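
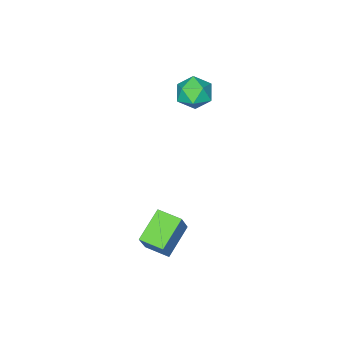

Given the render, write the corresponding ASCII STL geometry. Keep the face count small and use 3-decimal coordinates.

solid 
facet normal -0.840 -0.262 0.475
outer loop
vertex 1.851 1.743 -2.505
vertex 1.441 2.889 -2.599
vertex 1.212 1.408 -3.82
endloop
endfacet
facet normal 0.335 -0.939 0.076
outer loop
vertex 2.699 1.871 -4.661
vertex 1.851 1.743 -2.505
vertex 1.212 1.408 -3.82
endloop
endfacet
facet normal -0.840 -0.262 0.475
outer loop
vertex 1.212 1.408 -3.82
vertex 1.441 2.889 -2.599
vertex 0.802 2.553 -3.914
endloop
endfacet
facet normal -0.426 -0.224 -0.877
outer loop
vertex 0.802 2.553 -3.914
vertex 2.699 1.871 -4.661
vertex 1.212 1.408 -3.82
endloop
endfacet
facet normal 0.426 0.224 0.877
outer loop
vertex 1.851 1.743 -2.505
vertex 2.928 3.352 -3.44
vertex 1.441 2.889 -2.599
endloop
endfacet
facet normal 0.336 -0.939 0.076
outer loop
vertex 3.338 2.207 -3.346
vertex 1.851 1.743 -2.505
vertex 2.699 1.871 -4.661
endloop
endfacet
facet normal 0.426 0.224 0.877
outer loop
vertex 3.338 2.207 -3.346
vertex 2.928 3.352 -3.44
vertex 1.851 1.743 -2.505
endloop
endfacet
facet normal -0.336 0.939 -0.077
outer loop
vertex 1.441 2.889 -2.599
vertex 2.928 3.352 -3.44
vertex 0.802 2.553 -3.914
endloop
endfacet
facet normal -0.426 -0.224 -0.877
outer loop
vertex 2.289 3.017 -4.755
vertex 2.699 1.871 -4.661
vertex 0.802 2.553 -3.914
endloop
endfacet
facet normal -0.336 0.939 -0.076
outer loop
vertex 0.802 2.553 -3.914
vertex 2.928 3.352 -3.44
vertex 2.289 3.017 -4.755
endloop
endfacet
facet normal 0.840 0.262 -0.475
outer loop
vertex 2.289 3.017 -4.755
vertex 3.338 2.207 -3.346
vertex 2.699 1.871 -4.661
endloop
endfacet
facet normal 0.840 0.262 -0.475
outer loop
vertex 2.928 3.352 -3.44
vertex 3.338 2.207 -3.346
vertex 2.289 3.017 -4.755
endloop
endfacet
facet normal 0.162 0.954 0.251
outer loop
vertex -2.463 0.43 1.745
vertex -2.207 0.155 2.625
vertex -1.548 0.225 1.935
endloop
endfacet
facet normal 0.283 0.850 -0.445
outer loop
vertex -2.463 0.43 1.745
vertex -1.548 0.225 1.935
vertex -1.946 -0.071 1.116
endloop
endfacet
facet normal -0.318 0.597 -0.737
outer loop
vertex -2.463 0.43 1.745
vertex -1.946 -0.071 1.116
vertex -2.85 -0.324 1.301
endloop
endfacet
facet normal -0.808 0.545 -0.222
outer loop
vertex -2.463 0.43 1.745
vertex -2.85 -0.324 1.301
vertex -3.011 -0.184 2.233
endloop
endfacet
facet normal -0.512 0.766 0.388
outer loop
vertex -2.463 0.43 1.745
vertex -3.011 -0.184 2.233
vertex -2.207 0.155 2.625
endloop
endfacet
facet normal 0.787 0.349 -0.509
outer loop
vertex -1.946 -0.071 1.116
vertex -1.548 0.225 1.935
vertex -1.369 -0.656 1.607
endloop
endfacet
facet normal 0.592 0.518 0.618
outer loop
vertex -1.548 0.225 1.935
vertex -2.207 0.155 2.625
vertex -1.53 -0.516 2.539
endloop
endfacet
facet normal -0.499 0.213 0.840
outer loop
vertex -2.207 0.155 2.625
vertex -3.011 -0.184 2.233
vertex -2.434 -0.769 2.724
endloop
endfacet
facet normal -0.979 -0.144 -0.147
outer loop
vertex -3.011 -0.184 2.233
vertex -2.85 -0.324 1.301
vertex -2.832 -1.065 1.905
endloop
endfacet
facet normal -0.184 -0.060 -0.981
outer loop
vertex -2.85 -0.324 1.301
vertex -1.946 -0.071 1.116
vertex -2.173 -0.995 1.215
endloop
endfacet
facet normal 0.808 -0.545 0.222
outer loop
vertex -1.917 -1.27 2.095
vertex -1.369 -0.656 1.607
vertex -1.53 -0.516 2.539
endloop
endfacet
facet normal 0.318 -0.597 0.737
outer loop
vertex -1.917 -1.27 2.095
vertex -1.53 -0.516 2.539
vertex -2.434 -0.769 2.724
endloop
endfacet
facet normal -0.283 -0.850 0.445
outer loop
vertex -1.917 -1.27 2.095
vertex -2.434 -0.769 2.724
vertex -2.832 -1.065 1.905
endloop
endfacet
facet normal -0.162 -0.954 -0.251
outer loop
vertex -1.917 -1.27 2.095
vertex -2.832 -1.065 1.905
vertex -2.173 -0.995 1.215
endloop
endfacet
facet normal 0.512 -0.766 -0.388
outer loop
vertex -1.917 -1.27 2.095
vertex -2.173 -0.995 1.215
vertex -1.369 -0.656 1.607
endloop
endfacet
facet normal 0.979 0.144 0.147
outer loop
vertex -1.53 -0.516 2.539
vertex -1.369 -0.656 1.607
vertex -1.548 0.225 1.935
endloop
endfacet
facet normal 0.184 0.060 0.981
outer loop
vertex -2.434 -0.769 2.724
vertex -1.53 -0.516 2.539
vertex -2.207 0.155 2.625
endloop
endfacet
facet normal -0.787 -0.349 0.509
outer loop
vertex -2.832 -1.065 1.905
vertex -2.434 -0.769 2.724
vertex -3.011 -0.184 2.233
endloop
endfacet
facet normal -0.592 -0.518 -0.618
outer loop
vertex -2.173 -0.995 1.215
vertex -2.832 -1.065 1.905
vertex -2.85 -0.324 1.301
endloop
endfacet
facet normal 0.499 -0.213 -0.840
outer loop
vertex -1.369 -0.656 1.607
vertex -2.173 -0.995 1.215
vertex -1.946 -0.071 1.116
endloop
endfacet

endsolid


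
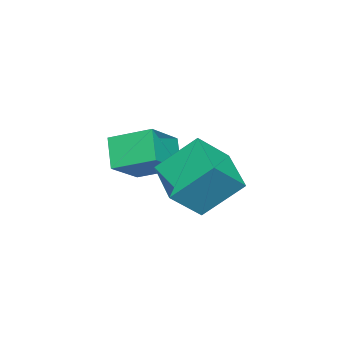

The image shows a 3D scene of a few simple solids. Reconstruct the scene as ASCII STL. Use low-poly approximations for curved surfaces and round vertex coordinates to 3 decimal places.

solid 
facet normal -0.511 -0.368 0.777
outer loop
vertex -1.116 -1.702 5.3
vertex -2.638 -1.55 4.371
vertex -0.906 -3.258 4.701
endloop
endfacet
facet normal 0.851 -0.085 0.519
outer loop
vertex -0.202 -2.75 3.629
vertex -1.116 -1.702 5.3
vertex -0.906 -3.258 4.701
endloop
endfacet
facet normal -0.511 -0.368 0.777
outer loop
vertex -0.906 -3.258 4.701
vertex -2.638 -1.55 4.371
vertex -2.429 -3.105 3.773
endloop
endfacet
facet normal 0.124 -0.926 -0.357
outer loop
vertex -2.429 -3.105 3.773
vertex -0.202 -2.75 3.629
vertex -0.906 -3.258 4.701
endloop
endfacet
facet normal -0.125 0.926 0.357
outer loop
vertex -1.116 -1.702 5.3
vertex -1.934 -1.042 3.299
vertex -2.638 -1.55 4.371
endloop
endfacet
facet normal 0.851 -0.085 0.519
outer loop
vertex -0.411 -1.195 4.227
vertex -1.116 -1.702 5.3
vertex -0.202 -2.75 3.629
endloop
endfacet
facet normal -0.124 0.926 0.356
outer loop
vertex -0.411 -1.195 4.227
vertex -1.934 -1.042 3.299
vertex -1.116 -1.702 5.3
endloop
endfacet
facet normal -0.851 0.085 -0.518
outer loop
vertex -2.638 -1.55 4.371
vertex -1.934 -1.042 3.299
vertex -2.429 -3.105 3.773
endloop
endfacet
facet normal 0.125 -0.926 -0.356
outer loop
vertex -1.724 -2.598 2.7
vertex -0.202 -2.75 3.629
vertex -2.429 -3.105 3.773
endloop
endfacet
facet normal -0.851 0.085 -0.519
outer loop
vertex -2.429 -3.105 3.773
vertex -1.934 -1.042 3.299
vertex -1.724 -2.598 2.7
endloop
endfacet
facet normal 0.511 0.368 -0.777
outer loop
vertex -1.724 -2.598 2.7
vertex -0.411 -1.195 4.227
vertex -0.202 -2.75 3.629
endloop
endfacet
facet normal 0.510 0.368 -0.777
outer loop
vertex -1.934 -1.042 3.299
vertex -0.411 -1.195 4.227
vertex -1.724 -2.598 2.7
endloop
endfacet
facet normal -0.642 0.398 -0.656
outer loop
vertex -1.476 0.91 4.423
vertex -0.091 2.163 3.828
vertex -0.903 -0.354 3.096
endloop
endfacet
facet normal -0.707 -0.639 0.304
outer loop
vertex 0.111 -0.983 4.132
vertex -1.476 0.91 4.423
vertex -0.903 -0.354 3.096
endloop
endfacet
facet normal -0.642 0.398 -0.656
outer loop
vertex -0.903 -0.354 3.096
vertex -0.091 2.163 3.828
vertex 0.482 0.899 2.501
endloop
endfacet
facet normal 0.298 -0.658 -0.691
outer loop
vertex 0.482 0.899 2.501
vertex 0.111 -0.983 4.132
vertex -0.903 -0.354 3.096
endloop
endfacet
facet normal -0.298 0.658 0.691
outer loop
vertex -1.476 0.91 4.423
vertex 0.923 1.534 4.864
vertex -0.091 2.163 3.828
endloop
endfacet
facet normal -0.707 -0.639 0.304
outer loop
vertex -0.462 0.281 5.459
vertex -1.476 0.91 4.423
vertex 0.111 -0.983 4.132
endloop
endfacet
facet normal -0.298 0.658 0.691
outer loop
vertex -0.462 0.281 5.459
vertex 0.923 1.534 4.864
vertex -1.476 0.91 4.423
endloop
endfacet
facet normal 0.707 0.639 -0.304
outer loop
vertex -0.091 2.163 3.828
vertex 0.923 1.534 4.864
vertex 0.482 0.899 2.501
endloop
endfacet
facet normal 0.298 -0.658 -0.691
outer loop
vertex 1.496 0.27 3.537
vertex 0.111 -0.983 4.132
vertex 0.482 0.899 2.501
endloop
endfacet
facet normal 0.707 0.639 -0.304
outer loop
vertex 0.482 0.899 2.501
vertex 0.923 1.534 4.864
vertex 1.496 0.27 3.537
endloop
endfacet
facet normal 0.642 -0.398 0.656
outer loop
vertex 1.496 0.27 3.537
vertex -0.462 0.281 5.459
vertex 0.111 -0.983 4.132
endloop
endfacet
facet normal 0.642 -0.398 0.656
outer loop
vertex 0.923 1.534 4.864
vertex -0.462 0.281 5.459
vertex 1.496 0.27 3.537
endloop
endfacet

endsolid


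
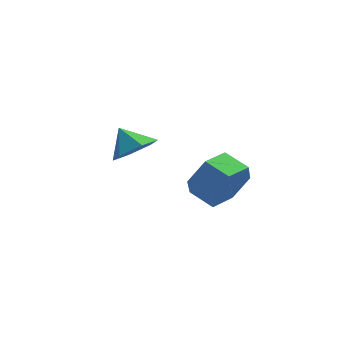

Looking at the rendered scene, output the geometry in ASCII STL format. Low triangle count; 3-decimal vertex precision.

solid 
facet normal 0.633 0.032 -0.774
outer loop
vertex -0.759 4.246 -0.077
vertex -1.299 3.728 -0.54
vertex -1.389 4.603 -0.577
endloop
endfacet
facet normal -0.114 0.735 0.669
outer loop
vertex -0.759 4.246 -0.077
vertex -1.389 4.603 -0.577
vertex -2.001 3.692 0.32
endloop
endfacet
facet normal 0.632 0.032 -0.775
outer loop
vertex -1.389 4.603 -0.577
vertex -1.299 3.728 -0.54
vertex -1.929 4.085 -1.039
endloop
endfacet
facet normal -0.748 0.648 0.148
outer loop
vertex -1.389 4.603 -0.577
vertex -1.929 4.085 -1.039
vertex -2.001 3.692 0.32
endloop
endfacet
facet normal 0.632 0.033 -0.774
outer loop
vertex -1.929 4.085 -1.039
vertex -1.299 3.728 -0.54
vertex -1.839 3.21 -1.003
endloop
endfacet
facet normal -0.991 -0.105 -0.083
outer loop
vertex -1.929 4.085 -1.039
vertex -1.839 3.21 -1.003
vertex -2.001 3.692 0.32
endloop
endfacet
facet normal 0.633 0.032 -0.774
outer loop
vertex -1.839 3.21 -1.003
vertex -1.299 3.728 -0.54
vertex -1.209 2.853 -0.503
endloop
endfacet
facet normal -0.602 -0.771 0.207
outer loop
vertex -1.839 3.21 -1.003
vertex -1.209 2.853 -0.503
vertex -2.001 3.692 0.32
endloop
endfacet
facet normal 0.633 0.032 -0.774
outer loop
vertex -1.209 2.853 -0.503
vertex -1.299 3.728 -0.54
vertex -0.669 3.371 -0.04
endloop
endfacet
facet normal 0.032 -0.684 0.728
outer loop
vertex -1.209 2.853 -0.503
vertex -0.669 3.371 -0.04
vertex -2.001 3.692 0.32
endloop
endfacet
facet normal 0.633 0.032 -0.774
outer loop
vertex -0.669 3.371 -0.04
vertex -1.299 3.728 -0.54
vertex -0.759 4.246 -0.077
endloop
endfacet
facet normal 0.276 0.069 0.959
outer loop
vertex -0.669 3.371 -0.04
vertex -0.759 4.246 -0.077
vertex -2.001 3.692 0.32
endloop
endfacet
facet normal 0.913 0.049 -0.405
outer loop
vertex 3.439 2.844 -0.102
vertex 3.071 3.395 -0.864
vertex 3.416 3.851 -0.032
endloop
endfacet
facet normal 0.407 -0.054 0.912
outer loop
vertex 3.439 2.844 -0.102
vertex 3.416 3.851 -0.032
vertex 2.517 2.795 0.307
endloop
endfacet
facet normal 0.407 -0.054 0.912
outer loop
vertex 2.517 2.795 0.307
vertex 3.416 3.851 -0.032
vertex 2.494 3.802 0.377
endloop
endfacet
facet normal -0.913 -0.049 0.405
outer loop
vertex 2.517 2.795 0.307
vertex 2.494 3.802 0.377
vertex 2.149 3.345 -0.456
endloop
endfacet
facet normal 0.913 0.049 -0.405
outer loop
vertex 3.416 3.851 -0.032
vertex 3.071 3.395 -0.864
vertex 3.048 4.402 -0.795
endloop
endfacet
facet normal 0.184 0.837 0.515
outer loop
vertex 3.416 3.851 -0.032
vertex 3.048 4.402 -0.795
vertex 2.494 3.802 0.377
endloop
endfacet
facet normal 0.184 0.837 0.515
outer loop
vertex 2.494 3.802 0.377
vertex 3.048 4.402 -0.795
vertex 2.126 4.353 -0.386
endloop
endfacet
facet normal -0.913 -0.049 0.405
outer loop
vertex 2.494 3.802 0.377
vertex 2.126 4.353 -0.386
vertex 2.149 3.345 -0.456
endloop
endfacet
facet normal 0.913 0.049 -0.405
outer loop
vertex 3.048 4.402 -0.795
vertex 3.071 3.395 -0.864
vertex 2.703 3.945 -1.627
endloop
endfacet
facet normal -0.223 0.890 -0.397
outer loop
vertex 3.048 4.402 -0.795
vertex 2.703 3.945 -1.627
vertex 2.126 4.353 -0.386
endloop
endfacet
facet normal -0.223 0.890 -0.397
outer loop
vertex 2.126 4.353 -0.386
vertex 2.703 3.945 -1.627
vertex 1.781 3.896 -1.218
endloop
endfacet
facet normal -0.913 -0.049 0.405
outer loop
vertex 2.126 4.353 -0.386
vertex 1.781 3.896 -1.218
vertex 2.149 3.345 -0.456
endloop
endfacet
facet normal 0.913 0.049 -0.405
outer loop
vertex 2.703 3.945 -1.627
vertex 3.071 3.395 -0.864
vertex 2.726 2.938 -1.697
endloop
endfacet
facet normal -0.407 0.054 -0.912
outer loop
vertex 2.703 3.945 -1.627
vertex 2.726 2.938 -1.697
vertex 1.781 3.896 -1.218
endloop
endfacet
facet normal -0.407 0.054 -0.912
outer loop
vertex 1.781 3.896 -1.218
vertex 2.726 2.938 -1.697
vertex 1.804 2.889 -1.288
endloop
endfacet
facet normal -0.913 -0.049 0.405
outer loop
vertex 1.781 3.896 -1.218
vertex 1.804 2.889 -1.288
vertex 2.149 3.345 -0.456
endloop
endfacet
facet normal 0.913 0.049 -0.405
outer loop
vertex 2.726 2.938 -1.697
vertex 3.071 3.395 -0.864
vertex 3.094 2.387 -0.934
endloop
endfacet
facet normal -0.184 -0.837 -0.515
outer loop
vertex 2.726 2.938 -1.697
vertex 3.094 2.387 -0.934
vertex 1.804 2.889 -1.288
endloop
endfacet
facet normal -0.184 -0.837 -0.515
outer loop
vertex 1.804 2.889 -1.288
vertex 3.094 2.387 -0.934
vertex 2.172 2.338 -0.525
endloop
endfacet
facet normal -0.913 -0.049 0.405
outer loop
vertex 1.804 2.889 -1.288
vertex 2.172 2.338 -0.525
vertex 2.149 3.345 -0.456
endloop
endfacet
facet normal 0.913 0.049 -0.405
outer loop
vertex 3.094 2.387 -0.934
vertex 3.071 3.395 -0.864
vertex 3.439 2.844 -0.102
endloop
endfacet
facet normal 0.223 -0.890 0.397
outer loop
vertex 3.094 2.387 -0.934
vertex 3.439 2.844 -0.102
vertex 2.172 2.338 -0.525
endloop
endfacet
facet normal 0.223 -0.890 0.397
outer loop
vertex 2.172 2.338 -0.525
vertex 3.439 2.844 -0.102
vertex 2.517 2.795 0.307
endloop
endfacet
facet normal -0.913 -0.049 0.405
outer loop
vertex 2.172 2.338 -0.525
vertex 2.517 2.795 0.307
vertex 2.149 3.345 -0.456
endloop
endfacet

endsolid


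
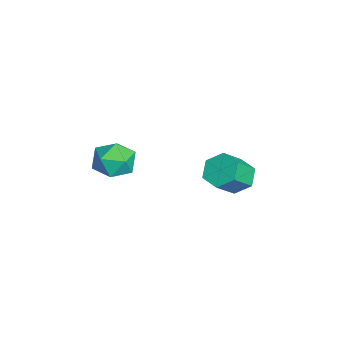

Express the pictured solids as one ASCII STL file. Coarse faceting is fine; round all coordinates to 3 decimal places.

solid 
facet normal -0.487 0.542 -0.685
outer loop
vertex -3.205 3.62 -2.62
vertex -3.935 3.067 -2.538
vertex -3.859 3.812 -2.003
endloop
endfacet
facet normal 0.506 0.814 0.283
outer loop
vertex -3.205 3.62 -2.62
vertex -3.859 3.812 -2.003
vertex -2.454 2.786 -1.565
endloop
endfacet
facet normal 0.506 0.814 0.284
outer loop
vertex -2.454 2.786 -1.565
vertex -3.859 3.812 -2.003
vertex -3.109 2.978 -0.948
endloop
endfacet
facet normal 0.487 -0.541 0.686
outer loop
vertex -2.454 2.786 -1.565
vertex -3.109 2.978 -0.948
vertex -3.185 2.233 -1.482
endloop
endfacet
facet normal -0.487 0.542 -0.685
outer loop
vertex -3.859 3.812 -2.003
vertex -3.935 3.067 -2.538
vertex -4.59 3.259 -1.92
endloop
endfacet
facet normal -0.363 0.588 0.723
outer loop
vertex -3.859 3.812 -2.003
vertex -4.59 3.259 -1.92
vertex -3.109 2.978 -0.948
endloop
endfacet
facet normal -0.363 0.588 0.723
outer loop
vertex -3.109 2.978 -0.948
vertex -4.59 3.259 -1.92
vertex -3.839 2.425 -0.865
endloop
endfacet
facet normal 0.488 -0.541 0.685
outer loop
vertex -3.109 2.978 -0.948
vertex -3.839 2.425 -0.865
vertex -3.185 2.233 -1.482
endloop
endfacet
facet normal -0.487 0.542 -0.685
outer loop
vertex -4.59 3.259 -1.92
vertex -3.935 3.067 -2.538
vertex -4.666 2.514 -2.455
endloop
endfacet
facet normal -0.869 -0.227 0.439
outer loop
vertex -4.59 3.259 -1.92
vertex -4.666 2.514 -2.455
vertex -3.839 2.425 -0.865
endloop
endfacet
facet normal -0.869 -0.227 0.439
outer loop
vertex -3.839 2.425 -0.865
vertex -4.666 2.514 -2.455
vertex -3.915 1.68 -1.4
endloop
endfacet
facet normal 0.487 -0.542 0.685
outer loop
vertex -3.839 2.425 -0.865
vertex -3.915 1.68 -1.4
vertex -3.185 2.233 -1.482
endloop
endfacet
facet normal -0.487 0.541 -0.686
outer loop
vertex -4.666 2.514 -2.455
vertex -3.935 3.067 -2.538
vertex -4.011 2.322 -3.072
endloop
endfacet
facet normal -0.506 -0.815 -0.284
outer loop
vertex -4.666 2.514 -2.455
vertex -4.011 2.322 -3.072
vertex -3.915 1.68 -1.4
endloop
endfacet
facet normal -0.507 -0.814 -0.284
outer loop
vertex -3.915 1.68 -1.4
vertex -4.011 2.322 -3.072
vertex -3.261 1.488 -2.017
endloop
endfacet
facet normal 0.487 -0.542 0.685
outer loop
vertex -3.915 1.68 -1.4
vertex -3.261 1.488 -2.017
vertex -3.185 2.233 -1.482
endloop
endfacet
facet normal -0.488 0.541 -0.685
outer loop
vertex -4.011 2.322 -3.072
vertex -3.935 3.067 -2.538
vertex -3.281 2.875 -3.155
endloop
endfacet
facet normal 0.363 -0.588 -0.723
outer loop
vertex -4.011 2.322 -3.072
vertex -3.281 2.875 -3.155
vertex -3.261 1.488 -2.017
endloop
endfacet
facet normal 0.363 -0.588 -0.723
outer loop
vertex -3.261 1.488 -2.017
vertex -3.281 2.875 -3.155
vertex -2.53 2.041 -2.1
endloop
endfacet
facet normal 0.487 -0.542 0.685
outer loop
vertex -3.261 1.488 -2.017
vertex -2.53 2.041 -2.1
vertex -3.185 2.233 -1.482
endloop
endfacet
facet normal -0.487 0.542 -0.685
outer loop
vertex -3.281 2.875 -3.155
vertex -3.935 3.067 -2.538
vertex -3.205 3.62 -2.62
endloop
endfacet
facet normal 0.869 0.227 -0.439
outer loop
vertex -3.281 2.875 -3.155
vertex -3.205 3.62 -2.62
vertex -2.53 2.041 -2.1
endloop
endfacet
facet normal 0.869 0.227 -0.439
outer loop
vertex -2.53 2.041 -2.1
vertex -3.205 3.62 -2.62
vertex -2.454 2.786 -1.565
endloop
endfacet
facet normal 0.487 -0.542 0.685
outer loop
vertex -2.53 2.041 -2.1
vertex -2.454 2.786 -1.565
vertex -3.185 2.233 -1.482
endloop
endfacet
facet normal -0.601 -0.207 0.772
outer loop
vertex -1.344 -2.166 1.884
vertex -0.863 -3.055 2.02
vertex -0.534 -2.218 2.501
endloop
endfacet
facet normal -0.505 0.497 0.705
outer loop
vertex -1.344 -2.166 1.884
vertex -0.534 -2.218 2.501
vertex -0.642 -1.427 1.866
endloop
endfacet
facet normal -0.723 0.688 0.053
outer loop
vertex -1.344 -2.166 1.884
vertex -0.642 -1.427 1.866
vertex -1.037 -1.775 0.993
endloop
endfacet
facet normal -0.953 0.103 -0.283
outer loop
vertex -1.344 -2.166 1.884
vertex -1.037 -1.775 0.993
vertex -1.174 -2.781 1.088
endloop
endfacet
facet normal -0.878 -0.451 0.161
outer loop
vertex -1.344 -2.166 1.884
vertex -1.174 -2.781 1.088
vertex -0.863 -3.055 2.02
endloop
endfacet
facet normal 0.194 0.630 0.752
outer loop
vertex -0.642 -1.427 1.866
vertex -0.534 -2.218 2.501
vertex 0.274 -1.859 1.992
endloop
endfacet
facet normal 0.039 -0.509 0.860
outer loop
vertex -0.534 -2.218 2.501
vertex -0.863 -3.055 2.02
vertex 0.137 -2.865 2.087
endloop
endfacet
facet normal -0.408 -0.904 -0.129
outer loop
vertex -0.863 -3.055 2.02
vertex -1.174 -2.781 1.088
vertex -0.258 -3.213 1.214
endloop
endfacet
facet normal -0.531 -0.008 -0.848
outer loop
vertex -1.174 -2.781 1.088
vertex -1.037 -1.775 0.993
vertex -0.366 -2.422 0.579
endloop
endfacet
facet normal -0.158 0.940 -0.303
outer loop
vertex -1.037 -1.775 0.993
vertex -0.642 -1.427 1.866
vertex -0.037 -1.585 1.06
endloop
endfacet
facet normal 0.953 -0.103 0.283
outer loop
vertex 0.444 -2.474 1.196
vertex 0.274 -1.859 1.992
vertex 0.137 -2.865 2.087
endloop
endfacet
facet normal 0.723 -0.688 -0.053
outer loop
vertex 0.444 -2.474 1.196
vertex 0.137 -2.865 2.087
vertex -0.258 -3.213 1.214
endloop
endfacet
facet normal 0.505 -0.497 -0.705
outer loop
vertex 0.444 -2.474 1.196
vertex -0.258 -3.213 1.214
vertex -0.366 -2.422 0.579
endloop
endfacet
facet normal 0.601 0.207 -0.772
outer loop
vertex 0.444 -2.474 1.196
vertex -0.366 -2.422 0.579
vertex -0.037 -1.585 1.06
endloop
endfacet
facet normal 0.878 0.451 -0.161
outer loop
vertex 0.444 -2.474 1.196
vertex -0.037 -1.585 1.06
vertex 0.274 -1.859 1.992
endloop
endfacet
facet normal 0.531 0.008 0.848
outer loop
vertex 0.137 -2.865 2.087
vertex 0.274 -1.859 1.992
vertex -0.534 -2.218 2.501
endloop
endfacet
facet normal 0.158 -0.940 0.303
outer loop
vertex -0.258 -3.213 1.214
vertex 0.137 -2.865 2.087
vertex -0.863 -3.055 2.02
endloop
endfacet
facet normal -0.194 -0.630 -0.752
outer loop
vertex -0.366 -2.422 0.579
vertex -0.258 -3.213 1.214
vertex -1.174 -2.781 1.088
endloop
endfacet
facet normal -0.039 0.509 -0.860
outer loop
vertex -0.037 -1.585 1.06
vertex -0.366 -2.422 0.579
vertex -1.037 -1.775 0.993
endloop
endfacet
facet normal 0.408 0.904 0.129
outer loop
vertex 0.274 -1.859 1.992
vertex -0.037 -1.585 1.06
vertex -0.642 -1.427 1.866
endloop
endfacet

endsolid


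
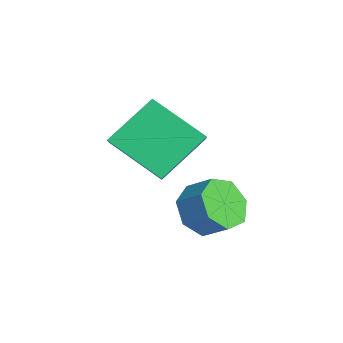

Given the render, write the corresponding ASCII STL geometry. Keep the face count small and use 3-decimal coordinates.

solid 
facet normal -0.593 -0.539 -0.598
outer loop
vertex 1.397 0.664 -4.088
vertex 0.644 0.794 -3.459
vertex 0.909 1.357 -4.229
endloop
endfacet
facet normal 0.571 0.243 -0.784
outer loop
vertex 1.397 0.664 -4.088
vertex 0.909 1.357 -4.229
vertex 2.049 1.256 -3.43
endloop
endfacet
facet normal 0.571 0.243 -0.784
outer loop
vertex 2.049 1.256 -3.43
vertex 0.909 1.357 -4.229
vertex 1.561 1.949 -3.571
endloop
endfacet
facet normal 0.593 0.539 0.598
outer loop
vertex 2.049 1.256 -3.43
vertex 1.561 1.949 -3.571
vertex 1.296 1.386 -2.801
endloop
endfacet
facet normal -0.593 -0.539 -0.598
outer loop
vertex 0.909 1.357 -4.229
vertex 0.644 0.794 -3.459
vertex 0.221 1.626 -3.79
endloop
endfacet
facet normal -0.088 0.782 -0.617
outer loop
vertex 0.909 1.357 -4.229
vertex 0.221 1.626 -3.79
vertex 1.561 1.949 -3.571
endloop
endfacet
facet normal -0.088 0.782 -0.617
outer loop
vertex 1.561 1.949 -3.571
vertex 0.221 1.626 -3.79
vertex 0.874 2.218 -3.132
endloop
endfacet
facet normal 0.593 0.539 0.598
outer loop
vertex 1.561 1.949 -3.571
vertex 0.874 2.218 -3.132
vertex 1.296 1.386 -2.801
endloop
endfacet
facet normal -0.593 -0.539 -0.598
outer loop
vertex 0.221 1.626 -3.79
vertex 0.644 0.794 -3.459
vertex -0.148 1.268 -3.101
endloop
endfacet
facet normal -0.680 0.733 0.016
outer loop
vertex 0.221 1.626 -3.79
vertex -0.148 1.268 -3.101
vertex 0.874 2.218 -3.132
endloop
endfacet
facet normal -0.681 0.733 0.014
outer loop
vertex 0.874 2.218 -3.132
vertex -0.148 1.268 -3.101
vertex 0.504 1.861 -2.443
endloop
endfacet
facet normal 0.593 0.539 0.598
outer loop
vertex 0.874 2.218 -3.132
vertex 0.504 1.861 -2.443
vertex 1.296 1.386 -2.801
endloop
endfacet
facet normal -0.593 -0.539 -0.598
outer loop
vertex -0.148 1.268 -3.101
vertex 0.644 0.794 -3.459
vertex 0.079 0.553 -2.682
endloop
endfacet
facet normal -0.761 0.131 0.636
outer loop
vertex -0.148 1.268 -3.101
vertex 0.079 0.553 -2.682
vertex 0.504 1.861 -2.443
endloop
endfacet
facet normal -0.761 0.131 0.636
outer loop
vertex 0.504 1.861 -2.443
vertex 0.079 0.553 -2.682
vertex 0.731 1.146 -2.024
endloop
endfacet
facet normal 0.593 0.539 0.598
outer loop
vertex 0.504 1.861 -2.443
vertex 0.731 1.146 -2.024
vertex 1.296 1.386 -2.801
endloop
endfacet
facet normal -0.593 -0.538 -0.598
outer loop
vertex 0.079 0.553 -2.682
vertex 0.644 0.794 -3.459
vertex 0.731 0.019 -2.848
endloop
endfacet
facet normal -0.268 -0.569 0.778
outer loop
vertex 0.079 0.553 -2.682
vertex 0.731 0.019 -2.848
vertex 0.731 1.146 -2.024
endloop
endfacet
facet normal -0.268 -0.569 0.778
outer loop
vertex 0.731 1.146 -2.024
vertex 0.731 0.019 -2.848
vertex 1.383 0.612 -2.19
endloop
endfacet
facet normal 0.593 0.539 0.598
outer loop
vertex 0.731 1.146 -2.024
vertex 1.383 0.612 -2.19
vertex 1.296 1.386 -2.801
endloop
endfacet
facet normal -0.593 -0.539 -0.599
outer loop
vertex 0.731 0.019 -2.848
vertex 0.644 0.794 -3.459
vertex 1.318 0.069 -3.474
endloop
endfacet
facet normal 0.427 -0.840 0.334
outer loop
vertex 0.731 0.019 -2.848
vertex 1.318 0.069 -3.474
vertex 1.383 0.612 -2.19
endloop
endfacet
facet normal 0.426 -0.841 0.334
outer loop
vertex 1.383 0.612 -2.19
vertex 1.318 0.069 -3.474
vertex 1.97 0.661 -2.816
endloop
endfacet
facet normal 0.593 0.539 0.598
outer loop
vertex 1.383 0.612 -2.19
vertex 1.97 0.661 -2.816
vertex 1.296 1.386 -2.801
endloop
endfacet
facet normal -0.593 -0.539 -0.598
outer loop
vertex 1.318 0.069 -3.474
vertex 0.644 0.794 -3.459
vertex 1.397 0.664 -4.088
endloop
endfacet
facet normal 0.800 -0.479 -0.361
outer loop
vertex 1.318 0.069 -3.474
vertex 1.397 0.664 -4.088
vertex 1.97 0.661 -2.816
endloop
endfacet
facet normal 0.800 -0.479 -0.361
outer loop
vertex 1.97 0.661 -2.816
vertex 1.397 0.664 -4.088
vertex 2.049 1.256 -3.43
endloop
endfacet
facet normal 0.593 0.539 0.598
outer loop
vertex 1.97 0.661 -2.816
vertex 2.049 1.256 -3.43
vertex 1.296 1.386 -2.801
endloop
endfacet
facet normal -0.775 0.219 -0.593
outer loop
vertex -1.234 -1.565 -1.121
vertex -1.751 -0.01 0.127
vertex 0.025 -0.223 -2.271
endloop
endfacet
facet normal 0.251 -0.755 -0.606
outer loop
vertex 0.971 -0.49 -1.547
vertex -1.234 -1.565 -1.121
vertex 0.025 -0.223 -2.271
endloop
endfacet
facet normal -0.775 0.219 -0.593
outer loop
vertex 0.025 -0.223 -2.271
vertex -1.751 -0.01 0.127
vertex -0.491 1.332 -1.023
endloop
endfacet
facet normal 0.580 0.618 -0.530
outer loop
vertex -0.491 1.332 -1.023
vertex 0.971 -0.49 -1.547
vertex 0.025 -0.223 -2.271
endloop
endfacet
facet normal -0.580 -0.618 0.530
outer loop
vertex -1.234 -1.565 -1.121
vertex -0.805 -0.277 0.851
vertex -1.751 -0.01 0.127
endloop
endfacet
facet normal 0.251 -0.755 -0.606
outer loop
vertex -0.289 -1.832 -0.397
vertex -1.234 -1.565 -1.121
vertex 0.971 -0.49 -1.547
endloop
endfacet
facet normal -0.581 -0.618 0.530
outer loop
vertex -0.289 -1.832 -0.397
vertex -0.805 -0.277 0.851
vertex -1.234 -1.565 -1.121
endloop
endfacet
facet normal -0.251 0.755 0.606
outer loop
vertex -1.751 -0.01 0.127
vertex -0.805 -0.277 0.851
vertex -0.491 1.332 -1.023
endloop
endfacet
facet normal 0.581 0.618 -0.530
outer loop
vertex 0.454 1.065 -0.299
vertex 0.971 -0.49 -1.547
vertex -0.491 1.332 -1.023
endloop
endfacet
facet normal -0.251 0.755 0.606
outer loop
vertex -0.491 1.332 -1.023
vertex -0.805 -0.277 0.851
vertex 0.454 1.065 -0.299
endloop
endfacet
facet normal 0.775 -0.219 0.593
outer loop
vertex 0.454 1.065 -0.299
vertex -0.289 -1.832 -0.397
vertex 0.971 -0.49 -1.547
endloop
endfacet
facet normal 0.775 -0.219 0.593
outer loop
vertex -0.805 -0.277 0.851
vertex -0.289 -1.832 -0.397
vertex 0.454 1.065 -0.299
endloop
endfacet

endsolid


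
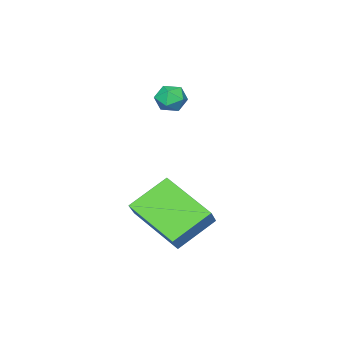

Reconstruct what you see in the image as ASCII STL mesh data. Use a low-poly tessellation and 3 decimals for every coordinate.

solid 
facet normal -0.779 0.300 0.551
outer loop
vertex 2.48 1.571 -0.184
vertex 3.169 1.93 0.595
vertex 2.551 3.525 -1.148
endloop
endfacet
facet normal -0.626 -0.327 -0.708
outer loop
vertex 3.891 3.01 -2.095
vertex 2.48 1.571 -0.184
vertex 2.551 3.525 -1.148
endloop
endfacet
facet normal -0.779 0.299 0.550
outer loop
vertex 2.551 3.525 -1.148
vertex 3.169 1.93 0.595
vertex 3.239 3.884 -0.369
endloop
endfacet
facet normal 0.032 0.897 -0.442
outer loop
vertex 3.239 3.884 -0.369
vertex 3.891 3.01 -2.095
vertex 2.551 3.525 -1.148
endloop
endfacet
facet normal -0.032 -0.897 0.442
outer loop
vertex 2.48 1.571 -0.184
vertex 4.509 1.415 -0.352
vertex 3.169 1.93 0.595
endloop
endfacet
facet normal -0.626 -0.327 -0.708
outer loop
vertex 3.821 1.056 -1.131
vertex 2.48 1.571 -0.184
vertex 3.891 3.01 -2.095
endloop
endfacet
facet normal -0.032 -0.897 0.442
outer loop
vertex 3.821 1.056 -1.131
vertex 4.509 1.415 -0.352
vertex 2.48 1.571 -0.184
endloop
endfacet
facet normal 0.626 0.327 0.708
outer loop
vertex 3.169 1.93 0.595
vertex 4.509 1.415 -0.352
vertex 3.239 3.884 -0.369
endloop
endfacet
facet normal 0.032 0.897 -0.442
outer loop
vertex 4.58 3.369 -1.316
vertex 3.891 3.01 -2.095
vertex 3.239 3.884 -0.369
endloop
endfacet
facet normal 0.626 0.327 0.708
outer loop
vertex 3.239 3.884 -0.369
vertex 4.509 1.415 -0.352
vertex 4.58 3.369 -1.316
endloop
endfacet
facet normal 0.779 -0.300 -0.551
outer loop
vertex 4.58 3.369 -1.316
vertex 3.821 1.056 -1.131
vertex 3.891 3.01 -2.095
endloop
endfacet
facet normal 0.779 -0.300 -0.550
outer loop
vertex 4.509 1.415 -0.352
vertex 3.821 1.056 -1.131
vertex 4.58 3.369 -1.316
endloop
endfacet
facet normal -0.926 0.204 0.318
outer loop
vertex -1.051 -0.666 2.012
vertex -1.116 -1.29 2.224
vertex -0.874 -0.826 2.63
endloop
endfacet
facet normal -0.511 0.785 0.350
outer loop
vertex -1.051 -0.666 2.012
vertex -0.874 -0.826 2.63
vertex -0.494 -0.419 2.272
endloop
endfacet
facet normal -0.262 0.915 -0.308
outer loop
vertex -1.051 -0.666 2.012
vertex -0.494 -0.419 2.272
vertex -0.5 -0.632 1.644
endloop
endfacet
facet normal -0.523 0.414 -0.745
outer loop
vertex -1.051 -0.666 2.012
vertex -0.5 -0.632 1.644
vertex -0.885 -1.17 1.615
endloop
endfacet
facet normal -0.933 -0.025 -0.359
outer loop
vertex -1.051 -0.666 2.012
vertex -0.885 -1.17 1.615
vertex -1.116 -1.29 2.224
endloop
endfacet
facet normal 0.044 0.636 0.770
outer loop
vertex -0.494 -0.419 2.272
vertex -0.874 -0.826 2.63
vertex -0.215 -0.89 2.645
endloop
endfacet
facet normal -0.627 -0.302 0.719
outer loop
vertex -0.874 -0.826 2.63
vertex -1.116 -1.29 2.224
vertex -0.6 -1.428 2.616
endloop
endfacet
facet normal -0.637 -0.674 -0.374
outer loop
vertex -1.116 -1.29 2.224
vertex -0.885 -1.17 1.615
vertex -0.606 -1.641 1.988
endloop
endfacet
facet normal 0.026 0.035 -0.999
outer loop
vertex -0.885 -1.17 1.615
vertex -0.5 -0.632 1.644
vertex -0.226 -1.234 1.63
endloop
endfacet
facet normal 0.447 0.846 -0.291
outer loop
vertex -0.5 -0.632 1.644
vertex -0.494 -0.419 2.272
vertex 0.016 -0.77 2.036
endloop
endfacet
facet normal 0.523 -0.414 0.745
outer loop
vertex -0.049 -1.394 2.248
vertex -0.215 -0.89 2.645
vertex -0.6 -1.428 2.616
endloop
endfacet
facet normal 0.262 -0.915 0.308
outer loop
vertex -0.049 -1.394 2.248
vertex -0.6 -1.428 2.616
vertex -0.606 -1.641 1.988
endloop
endfacet
facet normal 0.511 -0.785 -0.350
outer loop
vertex -0.049 -1.394 2.248
vertex -0.606 -1.641 1.988
vertex -0.226 -1.234 1.63
endloop
endfacet
facet normal 0.926 -0.204 -0.318
outer loop
vertex -0.049 -1.394 2.248
vertex -0.226 -1.234 1.63
vertex 0.016 -0.77 2.036
endloop
endfacet
facet normal 0.933 0.025 0.359
outer loop
vertex -0.049 -1.394 2.248
vertex 0.016 -0.77 2.036
vertex -0.215 -0.89 2.645
endloop
endfacet
facet normal -0.026 -0.035 0.999
outer loop
vertex -0.6 -1.428 2.616
vertex -0.215 -0.89 2.645
vertex -0.874 -0.826 2.63
endloop
endfacet
facet normal -0.447 -0.846 0.291
outer loop
vertex -0.606 -1.641 1.988
vertex -0.6 -1.428 2.616
vertex -1.116 -1.29 2.224
endloop
endfacet
facet normal -0.044 -0.636 -0.770
outer loop
vertex -0.226 -1.234 1.63
vertex -0.606 -1.641 1.988
vertex -0.885 -1.17 1.615
endloop
endfacet
facet normal 0.627 0.302 -0.719
outer loop
vertex 0.016 -0.77 2.036
vertex -0.226 -1.234 1.63
vertex -0.5 -0.632 1.644
endloop
endfacet
facet normal 0.637 0.674 0.374
outer loop
vertex -0.215 -0.89 2.645
vertex 0.016 -0.77 2.036
vertex -0.494 -0.419 2.272
endloop
endfacet

endsolid


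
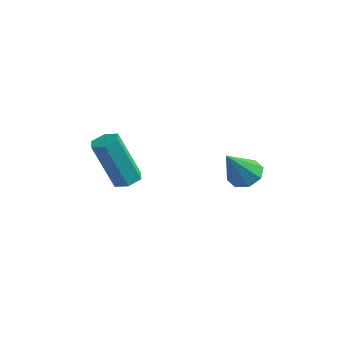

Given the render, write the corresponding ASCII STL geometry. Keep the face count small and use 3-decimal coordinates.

solid 
facet normal 0.237 0.278 -0.931
outer loop
vertex -0.956 -3.481 -0.492
vertex -1.466 -3.602 -0.658
vertex -1.349 -3.096 -0.477
endloop
endfacet
facet normal 0.659 0.658 0.365
outer loop
vertex -0.956 -3.481 -0.492
vertex -1.349 -3.096 -0.477
vertex -1.444 -4.057 1.425
endloop
endfacet
facet normal 0.659 0.658 0.365
outer loop
vertex -1.444 -4.057 1.425
vertex -1.349 -3.096 -0.477
vertex -1.837 -3.672 1.44
endloop
endfacet
facet normal -0.238 -0.279 0.930
outer loop
vertex -1.444 -4.057 1.425
vertex -1.837 -3.672 1.44
vertex -1.954 -4.178 1.258
endloop
endfacet
facet normal 0.237 0.278 -0.931
outer loop
vertex -1.349 -3.096 -0.477
vertex -1.466 -3.602 -0.658
vertex -1.859 -3.217 -0.643
endloop
endfacet
facet normal -0.289 0.935 0.207
outer loop
vertex -1.349 -3.096 -0.477
vertex -1.859 -3.217 -0.643
vertex -1.837 -3.672 1.44
endloop
endfacet
facet normal -0.289 0.935 0.207
outer loop
vertex -1.837 -3.672 1.44
vertex -1.859 -3.217 -0.643
vertex -2.347 -3.793 1.274
endloop
endfacet
facet normal -0.236 -0.280 0.930
outer loop
vertex -1.837 -3.672 1.44
vertex -2.347 -3.793 1.274
vertex -1.954 -4.178 1.258
endloop
endfacet
facet normal 0.238 0.279 -0.930
outer loop
vertex -1.859 -3.217 -0.643
vertex -1.466 -3.602 -0.658
vertex -1.976 -3.723 -0.825
endloop
endfacet
facet normal -0.948 0.276 -0.158
outer loop
vertex -1.859 -3.217 -0.643
vertex -1.976 -3.723 -0.825
vertex -2.347 -3.793 1.274
endloop
endfacet
facet normal -0.948 0.276 -0.158
outer loop
vertex -2.347 -3.793 1.274
vertex -1.976 -3.723 -0.825
vertex -2.464 -4.299 1.092
endloop
endfacet
facet normal -0.236 -0.280 0.930
outer loop
vertex -2.347 -3.793 1.274
vertex -2.464 -4.299 1.092
vertex -1.954 -4.178 1.258
endloop
endfacet
facet normal 0.238 0.279 -0.930
outer loop
vertex -1.976 -3.723 -0.825
vertex -1.466 -3.602 -0.658
vertex -1.583 -4.108 -0.84
endloop
endfacet
facet normal -0.659 -0.658 -0.365
outer loop
vertex -1.976 -3.723 -0.825
vertex -1.583 -4.108 -0.84
vertex -2.464 -4.299 1.092
endloop
endfacet
facet normal -0.659 -0.658 -0.365
outer loop
vertex -2.464 -4.299 1.092
vertex -1.583 -4.108 -0.84
vertex -2.071 -4.684 1.077
endloop
endfacet
facet normal -0.237 -0.278 0.931
outer loop
vertex -2.464 -4.299 1.092
vertex -2.071 -4.684 1.077
vertex -1.954 -4.178 1.258
endloop
endfacet
facet normal 0.236 0.280 -0.930
outer loop
vertex -1.583 -4.108 -0.84
vertex -1.466 -3.602 -0.658
vertex -1.073 -3.987 -0.674
endloop
endfacet
facet normal 0.289 -0.935 -0.207
outer loop
vertex -1.583 -4.108 -0.84
vertex -1.073 -3.987 -0.674
vertex -2.071 -4.684 1.077
endloop
endfacet
facet normal 0.289 -0.935 -0.207
outer loop
vertex -2.071 -4.684 1.077
vertex -1.073 -3.987 -0.674
vertex -1.561 -4.563 1.243
endloop
endfacet
facet normal -0.237 -0.278 0.931
outer loop
vertex -2.071 -4.684 1.077
vertex -1.561 -4.563 1.243
vertex -1.954 -4.178 1.258
endloop
endfacet
facet normal 0.236 0.280 -0.930
outer loop
vertex -1.073 -3.987 -0.674
vertex -1.466 -3.602 -0.658
vertex -0.956 -3.481 -0.492
endloop
endfacet
facet normal 0.948 -0.276 0.158
outer loop
vertex -1.073 -3.987 -0.674
vertex -0.956 -3.481 -0.492
vertex -1.561 -4.563 1.243
endloop
endfacet
facet normal 0.948 -0.276 0.158
outer loop
vertex -1.561 -4.563 1.243
vertex -0.956 -3.481 -0.492
vertex -1.444 -4.057 1.425
endloop
endfacet
facet normal -0.238 -0.279 0.930
outer loop
vertex -1.561 -4.563 1.243
vertex -1.444 -4.057 1.425
vertex -1.954 -4.178 1.258
endloop
endfacet
facet normal -0.003 0.618 -0.786
outer loop
vertex 2.895 -2.424 0.178
vertex 2.409 -2.074 0.455
vertex 3.068 -2.051 0.471
endloop
endfacet
facet normal 0.874 -0.477 0.091
outer loop
vertex 2.895 -2.424 0.178
vertex 3.068 -2.051 0.471
vertex 2.411 -3.026 1.665
endloop
endfacet
facet normal -0.002 0.617 -0.787
outer loop
vertex 3.068 -2.051 0.471
vertex 2.409 -2.074 0.455
vertex 2.855 -1.691 0.754
endloop
endfacet
facet normal 0.843 0.082 0.531
outer loop
vertex 3.068 -2.051 0.471
vertex 2.855 -1.691 0.754
vertex 2.411 -3.026 1.665
endloop
endfacet
facet normal -0.003 0.618 -0.786
outer loop
vertex 2.855 -1.691 0.754
vertex 2.409 -2.074 0.455
vertex 2.38 -1.556 0.862
endloop
endfacet
facet normal 0.319 0.460 0.829
outer loop
vertex 2.855 -1.691 0.754
vertex 2.38 -1.556 0.862
vertex 2.411 -3.026 1.665
endloop
endfacet
facet normal -0.002 0.618 -0.786
outer loop
vertex 2.38 -1.556 0.862
vertex 2.409 -2.074 0.455
vertex 1.922 -1.724 0.731
endloop
endfacet
facet normal -0.391 0.435 0.811
outer loop
vertex 2.38 -1.556 0.862
vertex 1.922 -1.724 0.731
vertex 2.411 -3.026 1.665
endloop
endfacet
facet normal -0.001 0.618 -0.786
outer loop
vertex 1.922 -1.724 0.731
vertex 2.409 -2.074 0.455
vertex 1.749 -2.097 0.438
endloop
endfacet
facet normal -0.873 0.022 0.487
outer loop
vertex 1.922 -1.724 0.731
vertex 1.749 -2.097 0.438
vertex 2.411 -3.026 1.665
endloop
endfacet
facet normal -0.001 0.618 -0.787
outer loop
vertex 1.749 -2.097 0.438
vertex 2.409 -2.074 0.455
vertex 1.962 -2.457 0.155
endloop
endfacet
facet normal -0.843 -0.537 0.048
outer loop
vertex 1.749 -2.097 0.438
vertex 1.962 -2.457 0.155
vertex 2.411 -3.026 1.665
endloop
endfacet
facet normal -0.002 0.618 -0.786
outer loop
vertex 1.962 -2.457 0.155
vertex 2.409 -2.074 0.455
vertex 2.437 -2.593 0.047
endloop
endfacet
facet normal -0.319 -0.914 -0.250
outer loop
vertex 1.962 -2.457 0.155
vertex 2.437 -2.593 0.047
vertex 2.411 -3.026 1.665
endloop
endfacet
facet normal -0.003 0.618 -0.786
outer loop
vertex 2.437 -2.593 0.047
vertex 2.409 -2.074 0.455
vertex 2.895 -2.424 0.178
endloop
endfacet
facet normal 0.394 -0.889 -0.232
outer loop
vertex 2.437 -2.593 0.047
vertex 2.895 -2.424 0.178
vertex 2.411 -3.026 1.665
endloop
endfacet

endsolid


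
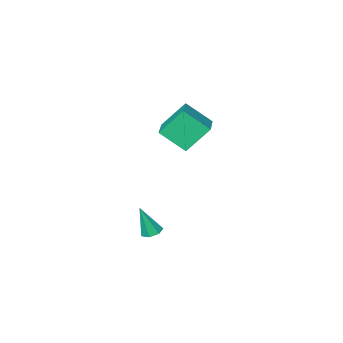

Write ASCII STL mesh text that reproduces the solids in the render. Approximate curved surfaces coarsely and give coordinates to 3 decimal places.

solid 
facet normal -0.288 0.157 -0.945
outer loop
vertex 0.115 -3.776 -3.255
vertex -0.174 -3.29 -3.086
vertex 0.385 -3.341 -3.265
endloop
endfacet
facet normal 0.848 -0.528 -0.042
outer loop
vertex 0.115 -3.776 -3.255
vertex 0.385 -3.341 -3.265
vertex 0.334 -3.57 -1.414
endloop
endfacet
facet normal -0.288 0.158 -0.944
outer loop
vertex 0.385 -3.341 -3.265
vertex -0.174 -3.29 -3.086
vertex 0.235 -2.868 -3.14
endloop
endfacet
facet normal 0.956 0.287 0.062
outer loop
vertex 0.385 -3.341 -3.265
vertex 0.235 -2.868 -3.14
vertex 0.334 -3.57 -1.414
endloop
endfacet
facet normal -0.288 0.158 -0.944
outer loop
vertex 0.235 -2.868 -3.14
vertex -0.174 -3.29 -3.086
vertex -0.224 -2.713 -2.974
endloop
endfacet
facet normal 0.406 0.854 0.324
outer loop
vertex 0.235 -2.868 -3.14
vertex -0.224 -2.713 -2.974
vertex 0.334 -3.57 -1.414
endloop
endfacet
facet normal -0.286 0.159 -0.945
outer loop
vertex -0.224 -2.713 -2.974
vertex -0.174 -3.29 -3.086
vertex -0.646 -2.992 -2.893
endloop
endfacet
facet normal -0.386 0.743 0.546
outer loop
vertex -0.224 -2.713 -2.974
vertex -0.646 -2.992 -2.893
vertex 0.334 -3.57 -1.414
endloop
endfacet
facet normal -0.287 0.158 -0.945
outer loop
vertex -0.646 -2.992 -2.893
vertex -0.174 -3.29 -3.086
vertex -0.712 -3.496 -2.957
endloop
endfacet
facet normal -0.826 0.037 0.562
outer loop
vertex -0.646 -2.992 -2.893
vertex -0.712 -3.496 -2.957
vertex 0.334 -3.57 -1.414
endloop
endfacet
facet normal -0.287 0.158 -0.945
outer loop
vertex -0.712 -3.496 -2.957
vertex -0.174 -3.29 -3.086
vertex -0.374 -3.844 -3.118
endloop
endfacet
facet normal -0.581 -0.730 0.359
outer loop
vertex -0.712 -3.496 -2.957
vertex -0.374 -3.844 -3.118
vertex 0.334 -3.57 -1.414
endloop
endfacet
facet normal -0.287 0.158 -0.945
outer loop
vertex -0.374 -3.844 -3.118
vertex -0.174 -3.29 -3.086
vertex 0.115 -3.776 -3.255
endloop
endfacet
facet normal 0.162 -0.983 0.091
outer loop
vertex -0.374 -3.844 -3.118
vertex 0.115 -3.776 -3.255
vertex 0.334 -3.57 -1.414
endloop
endfacet
facet normal -0.579 -0.779 -0.241
outer loop
vertex -3.027 -4.666 4.363
vertex -3.928 -3.665 3.292
vertex -1.903 -5.088 3.022
endloop
endfacet
facet normal 0.524 -0.582 0.622
outer loop
vertex -0.732 -3.515 3.508
vertex -3.027 -4.666 4.363
vertex -1.903 -5.088 3.022
endloop
endfacet
facet normal -0.579 -0.779 -0.241
outer loop
vertex -1.903 -5.088 3.022
vertex -3.928 -3.665 3.292
vertex -2.803 -4.087 1.951
endloop
endfacet
facet normal 0.625 -0.235 -0.745
outer loop
vertex -2.803 -4.087 1.951
vertex -0.732 -3.515 3.508
vertex -1.903 -5.088 3.022
endloop
endfacet
facet normal -0.625 0.235 0.745
outer loop
vertex -3.027 -4.666 4.363
vertex -2.757 -2.092 3.778
vertex -3.928 -3.665 3.292
endloop
endfacet
facet normal 0.524 -0.582 0.622
outer loop
vertex -1.857 -3.093 4.849
vertex -3.027 -4.666 4.363
vertex -0.732 -3.515 3.508
endloop
endfacet
facet normal -0.625 0.235 0.745
outer loop
vertex -1.857 -3.093 4.849
vertex -2.757 -2.092 3.778
vertex -3.027 -4.666 4.363
endloop
endfacet
facet normal -0.523 0.582 -0.622
outer loop
vertex -3.928 -3.665 3.292
vertex -2.757 -2.092 3.778
vertex -2.803 -4.087 1.951
endloop
endfacet
facet normal 0.625 -0.235 -0.745
outer loop
vertex -1.633 -2.514 2.437
vertex -0.732 -3.515 3.508
vertex -2.803 -4.087 1.951
endloop
endfacet
facet normal -0.524 0.582 -0.622
outer loop
vertex -2.803 -4.087 1.951
vertex -2.757 -2.092 3.778
vertex -1.633 -2.514 2.437
endloop
endfacet
facet normal 0.579 0.779 0.241
outer loop
vertex -1.633 -2.514 2.437
vertex -1.857 -3.093 4.849
vertex -0.732 -3.515 3.508
endloop
endfacet
facet normal 0.580 0.779 0.241
outer loop
vertex -2.757 -2.092 3.778
vertex -1.857 -3.093 4.849
vertex -1.633 -2.514 2.437
endloop
endfacet

endsolid


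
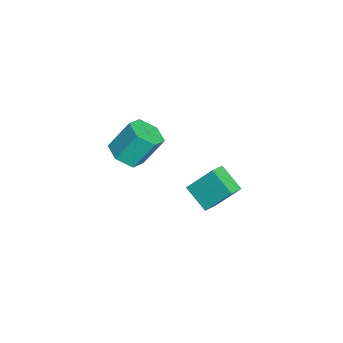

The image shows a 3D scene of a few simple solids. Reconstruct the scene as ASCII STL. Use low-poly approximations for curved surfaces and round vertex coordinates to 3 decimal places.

solid 
facet normal 0.096 -0.555 -0.826
outer loop
vertex 2.415 -0.221 0.271
vertex 1.801 0.155 -0.053
vertex 2.533 0.434 -0.155
endloop
endfacet
facet normal 0.984 -0.071 0.163
outer loop
vertex 2.415 -0.221 0.271
vertex 2.533 0.434 -0.155
vertex 2.274 0.589 1.478
endloop
endfacet
facet normal 0.984 -0.070 0.163
outer loop
vertex 2.274 0.589 1.478
vertex 2.533 0.434 -0.155
vertex 2.391 1.244 1.052
endloop
endfacet
facet normal -0.097 0.555 0.826
outer loop
vertex 2.274 0.589 1.478
vertex 2.391 1.244 1.052
vertex 1.659 0.965 1.153
endloop
endfacet
facet normal 0.096 -0.555 -0.826
outer loop
vertex 2.533 0.434 -0.155
vertex 1.801 0.155 -0.053
vertex 1.918 0.81 -0.479
endloop
endfacet
facet normal 0.621 0.683 -0.385
outer loop
vertex 2.533 0.434 -0.155
vertex 1.918 0.81 -0.479
vertex 2.391 1.244 1.052
endloop
endfacet
facet normal 0.621 0.682 -0.385
outer loop
vertex 2.391 1.244 1.052
vertex 1.918 0.81 -0.479
vertex 1.777 1.62 0.728
endloop
endfacet
facet normal -0.097 0.554 0.827
outer loop
vertex 2.391 1.244 1.052
vertex 1.777 1.62 0.728
vertex 1.659 0.965 1.153
endloop
endfacet
facet normal 0.097 -0.555 -0.826
outer loop
vertex 1.918 0.81 -0.479
vertex 1.801 0.155 -0.053
vertex 1.186 0.531 -0.378
endloop
endfacet
facet normal -0.363 0.754 -0.548
outer loop
vertex 1.918 0.81 -0.479
vertex 1.186 0.531 -0.378
vertex 1.777 1.62 0.728
endloop
endfacet
facet normal -0.363 0.754 -0.548
outer loop
vertex 1.777 1.62 0.728
vertex 1.186 0.531 -0.378
vertex 1.045 1.341 0.829
endloop
endfacet
facet normal -0.097 0.554 0.827
outer loop
vertex 1.777 1.62 0.728
vertex 1.045 1.341 0.829
vertex 1.659 0.965 1.153
endloop
endfacet
facet normal 0.097 -0.555 -0.826
outer loop
vertex 1.186 0.531 -0.378
vertex 1.801 0.155 -0.053
vertex 1.069 -0.124 0.048
endloop
endfacet
facet normal -0.984 0.070 -0.162
outer loop
vertex 1.186 0.531 -0.378
vertex 1.069 -0.124 0.048
vertex 1.045 1.341 0.829
endloop
endfacet
facet normal -0.984 0.071 -0.163
outer loop
vertex 1.045 1.341 0.829
vertex 1.069 -0.124 0.048
vertex 0.927 0.686 1.255
endloop
endfacet
facet normal -0.096 0.555 0.826
outer loop
vertex 1.045 1.341 0.829
vertex 0.927 0.686 1.255
vertex 1.659 0.965 1.153
endloop
endfacet
facet normal 0.097 -0.554 -0.827
outer loop
vertex 1.069 -0.124 0.048
vertex 1.801 0.155 -0.053
vertex 1.683 -0.5 0.372
endloop
endfacet
facet normal -0.621 -0.683 0.385
outer loop
vertex 1.069 -0.124 0.048
vertex 1.683 -0.5 0.372
vertex 0.927 0.686 1.255
endloop
endfacet
facet normal -0.621 -0.683 0.386
outer loop
vertex 0.927 0.686 1.255
vertex 1.683 -0.5 0.372
vertex 1.542 0.31 1.579
endloop
endfacet
facet normal -0.096 0.555 0.826
outer loop
vertex 0.927 0.686 1.255
vertex 1.542 0.31 1.579
vertex 1.659 0.965 1.153
endloop
endfacet
facet normal 0.097 -0.554 -0.827
outer loop
vertex 1.683 -0.5 0.372
vertex 1.801 0.155 -0.053
vertex 2.415 -0.221 0.271
endloop
endfacet
facet normal 0.363 -0.754 0.548
outer loop
vertex 1.683 -0.5 0.372
vertex 2.415 -0.221 0.271
vertex 1.542 0.31 1.579
endloop
endfacet
facet normal 0.363 -0.754 0.548
outer loop
vertex 1.542 0.31 1.579
vertex 2.415 -0.221 0.271
vertex 2.274 0.589 1.478
endloop
endfacet
facet normal -0.097 0.555 0.826
outer loop
vertex 1.542 0.31 1.579
vertex 2.274 0.589 1.478
vertex 1.659 0.965 1.153
endloop
endfacet
facet normal -0.766 0.510 -0.391
outer loop
vertex -0.493 2.872 -4.129
vertex -0.414 3.881 -2.968
vertex 0.334 3.592 -4.809
endloop
endfacet
facet normal -0.050 -0.655 -0.754
outer loop
vertex 0.954 3.179 -4.492
vertex -0.493 2.872 -4.129
vertex 0.334 3.592 -4.809
endloop
endfacet
facet normal -0.766 0.510 -0.391
outer loop
vertex 0.334 3.592 -4.809
vertex -0.414 3.881 -2.968
vertex 0.412 4.601 -3.648
endloop
endfacet
facet normal 0.641 0.557 -0.528
outer loop
vertex 0.412 4.601 -3.648
vertex 0.954 3.179 -4.492
vertex 0.334 3.592 -4.809
endloop
endfacet
facet normal -0.641 -0.557 0.528
outer loop
vertex -0.493 2.872 -4.129
vertex 0.206 3.468 -2.651
vertex -0.414 3.881 -2.968
endloop
endfacet
facet normal -0.050 -0.655 -0.754
outer loop
vertex 0.128 2.459 -3.812
vertex -0.493 2.872 -4.129
vertex 0.954 3.179 -4.492
endloop
endfacet
facet normal -0.640 -0.558 0.528
outer loop
vertex 0.128 2.459 -3.812
vertex 0.206 3.468 -2.651
vertex -0.493 2.872 -4.129
endloop
endfacet
facet normal 0.050 0.655 0.754
outer loop
vertex -0.414 3.881 -2.968
vertex 0.206 3.468 -2.651
vertex 0.412 4.601 -3.648
endloop
endfacet
facet normal 0.640 0.558 -0.528
outer loop
vertex 1.033 4.188 -3.331
vertex 0.954 3.179 -4.492
vertex 0.412 4.601 -3.648
endloop
endfacet
facet normal 0.050 0.655 0.754
outer loop
vertex 0.412 4.601 -3.648
vertex 0.206 3.468 -2.651
vertex 1.033 4.188 -3.331
endloop
endfacet
facet normal 0.766 -0.510 0.391
outer loop
vertex 1.033 4.188 -3.331
vertex 0.128 2.459 -3.812
vertex 0.954 3.179 -4.492
endloop
endfacet
facet normal 0.766 -0.510 0.392
outer loop
vertex 0.206 3.468 -2.651
vertex 0.128 2.459 -3.812
vertex 1.033 4.188 -3.331
endloop
endfacet

endsolid


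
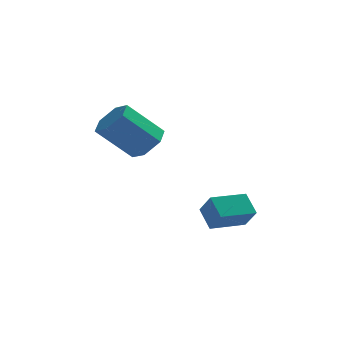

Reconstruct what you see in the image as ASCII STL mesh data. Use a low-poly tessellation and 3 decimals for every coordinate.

solid 
facet normal -0.880 -0.472 0.059
outer loop
vertex 2.178 0.699 -1.355
vertex 1.777 1.545 -0.573
vertex 1.752 1.374 -2.304
endloop
endfacet
facet normal 0.329 -0.694 -0.641
outer loop
vertex 3.283 2.195 -2.407
vertex 2.178 0.699 -1.355
vertex 1.752 1.374 -2.304
endloop
endfacet
facet normal -0.880 -0.472 0.059
outer loop
vertex 1.752 1.374 -2.304
vertex 1.777 1.545 -0.573
vertex 1.351 2.22 -1.522
endloop
endfacet
facet normal -0.343 0.545 -0.765
outer loop
vertex 1.351 2.22 -1.522
vertex 3.283 2.195 -2.407
vertex 1.752 1.374 -2.304
endloop
endfacet
facet normal 0.343 -0.545 0.765
outer loop
vertex 2.178 0.699 -1.355
vertex 3.308 2.366 -0.676
vertex 1.777 1.545 -0.573
endloop
endfacet
facet normal 0.329 -0.694 -0.641
outer loop
vertex 3.709 1.52 -1.458
vertex 2.178 0.699 -1.355
vertex 3.283 2.195 -2.407
endloop
endfacet
facet normal 0.343 -0.545 0.765
outer loop
vertex 3.709 1.52 -1.458
vertex 3.308 2.366 -0.676
vertex 2.178 0.699 -1.355
endloop
endfacet
facet normal -0.329 0.694 0.641
outer loop
vertex 1.777 1.545 -0.573
vertex 3.308 2.366 -0.676
vertex 1.351 2.22 -1.522
endloop
endfacet
facet normal -0.343 0.545 -0.765
outer loop
vertex 2.882 3.041 -1.625
vertex 3.283 2.195 -2.407
vertex 1.351 2.22 -1.522
endloop
endfacet
facet normal -0.329 0.694 0.641
outer loop
vertex 1.351 2.22 -1.522
vertex 3.308 2.366 -0.676
vertex 2.882 3.041 -1.625
endloop
endfacet
facet normal 0.880 0.472 -0.059
outer loop
vertex 2.882 3.041 -1.625
vertex 3.709 1.52 -1.458
vertex 3.283 2.195 -2.407
endloop
endfacet
facet normal 0.880 0.472 -0.059
outer loop
vertex 3.308 2.366 -0.676
vertex 3.709 1.52 -1.458
vertex 2.882 3.041 -1.625
endloop
endfacet
facet normal 0.702 0.103 -0.705
outer loop
vertex -0.122 2.212 3.02
vertex -0.788 2.053 2.334
vertex -0.613 2.956 2.64
endloop
endfacet
facet normal 0.501 0.632 0.591
outer loop
vertex -0.122 2.212 3.02
vertex -0.613 2.956 2.64
vertex -1.665 1.986 4.572
endloop
endfacet
facet normal 0.502 0.632 0.591
outer loop
vertex -1.665 1.986 4.572
vertex -0.613 2.956 2.64
vertex -2.156 2.731 4.192
endloop
endfacet
facet normal -0.701 -0.102 0.706
outer loop
vertex -1.665 1.986 4.572
vertex -2.156 2.731 4.192
vertex -2.332 1.827 3.886
endloop
endfacet
facet normal 0.701 0.103 -0.706
outer loop
vertex -0.613 2.956 2.64
vertex -0.788 2.053 2.334
vertex -1.28 2.797 1.954
endloop
endfacet
facet normal -0.188 0.981 -0.045
outer loop
vertex -0.613 2.956 2.64
vertex -1.28 2.797 1.954
vertex -2.156 2.731 4.192
endloop
endfacet
facet normal -0.188 0.981 -0.045
outer loop
vertex -2.156 2.731 4.192
vertex -1.28 2.797 1.954
vertex -2.823 2.572 3.505
endloop
endfacet
facet normal -0.702 -0.102 0.705
outer loop
vertex -2.156 2.731 4.192
vertex -2.823 2.572 3.505
vertex -2.332 1.827 3.886
endloop
endfacet
facet normal 0.701 0.103 -0.706
outer loop
vertex -1.28 2.797 1.954
vertex -0.788 2.053 2.334
vertex -1.455 1.894 1.648
endloop
endfacet
facet normal -0.689 0.349 -0.635
outer loop
vertex -1.28 2.797 1.954
vertex -1.455 1.894 1.648
vertex -2.823 2.572 3.505
endloop
endfacet
facet normal -0.690 0.348 -0.635
outer loop
vertex -2.823 2.572 3.505
vertex -1.455 1.894 1.648
vertex -2.998 1.668 3.2
endloop
endfacet
facet normal -0.702 -0.102 0.705
outer loop
vertex -2.823 2.572 3.505
vertex -2.998 1.668 3.2
vertex -2.332 1.827 3.886
endloop
endfacet
facet normal 0.701 0.102 -0.706
outer loop
vertex -1.455 1.894 1.648
vertex -0.788 2.053 2.334
vertex -0.964 1.149 2.028
endloop
endfacet
facet normal -0.502 -0.632 -0.591
outer loop
vertex -1.455 1.894 1.648
vertex -0.964 1.149 2.028
vertex -2.998 1.668 3.2
endloop
endfacet
facet normal -0.502 -0.632 -0.590
outer loop
vertex -2.998 1.668 3.2
vertex -0.964 1.149 2.028
vertex -2.507 0.924 3.58
endloop
endfacet
facet normal -0.702 -0.103 0.705
outer loop
vertex -2.998 1.668 3.2
vertex -2.507 0.924 3.58
vertex -2.332 1.827 3.886
endloop
endfacet
facet normal 0.702 0.102 -0.705
outer loop
vertex -0.964 1.149 2.028
vertex -0.788 2.053 2.334
vertex -0.297 1.308 2.715
endloop
endfacet
facet normal 0.188 -0.981 0.045
outer loop
vertex -0.964 1.149 2.028
vertex -0.297 1.308 2.715
vertex -2.507 0.924 3.58
endloop
endfacet
facet normal 0.188 -0.981 0.045
outer loop
vertex -2.507 0.924 3.58
vertex -0.297 1.308 2.715
vertex -1.84 1.083 4.266
endloop
endfacet
facet normal -0.701 -0.103 0.706
outer loop
vertex -2.507 0.924 3.58
vertex -1.84 1.083 4.266
vertex -2.332 1.827 3.886
endloop
endfacet
facet normal 0.702 0.102 -0.705
outer loop
vertex -0.297 1.308 2.715
vertex -0.788 2.053 2.334
vertex -0.122 2.212 3.02
endloop
endfacet
facet normal 0.689 -0.348 0.635
outer loop
vertex -0.297 1.308 2.715
vertex -0.122 2.212 3.02
vertex -1.84 1.083 4.266
endloop
endfacet
facet normal 0.690 -0.349 0.635
outer loop
vertex -1.84 1.083 4.266
vertex -0.122 2.212 3.02
vertex -1.665 1.986 4.572
endloop
endfacet
facet normal -0.701 -0.103 0.706
outer loop
vertex -1.84 1.083 4.266
vertex -1.665 1.986 4.572
vertex -2.332 1.827 3.886
endloop
endfacet

endsolid


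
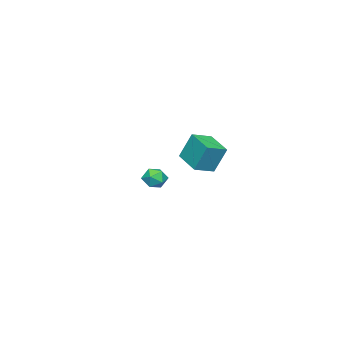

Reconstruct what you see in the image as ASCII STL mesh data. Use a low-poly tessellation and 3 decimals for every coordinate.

solid 
facet normal -0.072 0.964 0.255
outer loop
vertex 3.719 -1.427 2.673
vertex 2.96 -1.506 2.757
vertex 3.427 -1.629 3.354
endloop
endfacet
facet normal 0.562 0.696 0.447
outer loop
vertex 3.719 -1.427 2.673
vertex 3.427 -1.629 3.354
vertex 4.061 -1.972 3.091
endloop
endfacet
facet normal 0.883 0.448 -0.139
outer loop
vertex 3.719 -1.427 2.673
vertex 4.061 -1.972 3.091
vertex 3.987 -2.061 2.333
endloop
endfacet
facet normal 0.450 0.562 -0.694
outer loop
vertex 3.719 -1.427 2.673
vertex 3.987 -2.061 2.333
vertex 3.306 -1.772 2.126
endloop
endfacet
facet normal -0.142 0.882 -0.449
outer loop
vertex 3.719 -1.427 2.673
vertex 3.306 -1.772 2.126
vertex 2.96 -1.506 2.757
endloop
endfacet
facet normal 0.445 0.144 0.884
outer loop
vertex 4.061 -1.972 3.091
vertex 3.427 -1.629 3.354
vertex 3.514 -2.388 3.434
endloop
endfacet
facet normal -0.580 0.579 0.573
outer loop
vertex 3.427 -1.629 3.354
vertex 2.96 -1.506 2.757
vertex 2.833 -2.099 3.227
endloop
endfacet
facet normal -0.693 0.444 -0.567
outer loop
vertex 2.96 -1.506 2.757
vertex 3.306 -1.772 2.126
vertex 2.759 -2.188 2.469
endloop
endfacet
facet normal 0.262 -0.071 -0.962
outer loop
vertex 3.306 -1.772 2.126
vertex 3.987 -2.061 2.333
vertex 3.393 -2.531 2.206
endloop
endfacet
facet normal 0.964 -0.257 -0.064
outer loop
vertex 3.987 -2.061 2.333
vertex 4.061 -1.972 3.091
vertex 3.86 -2.654 2.803
endloop
endfacet
facet normal -0.450 -0.562 0.694
outer loop
vertex 3.101 -2.733 2.887
vertex 3.514 -2.388 3.434
vertex 2.833 -2.099 3.227
endloop
endfacet
facet normal -0.883 -0.448 0.139
outer loop
vertex 3.101 -2.733 2.887
vertex 2.833 -2.099 3.227
vertex 2.759 -2.188 2.469
endloop
endfacet
facet normal -0.562 -0.696 -0.447
outer loop
vertex 3.101 -2.733 2.887
vertex 2.759 -2.188 2.469
vertex 3.393 -2.531 2.206
endloop
endfacet
facet normal 0.072 -0.964 -0.255
outer loop
vertex 3.101 -2.733 2.887
vertex 3.393 -2.531 2.206
vertex 3.86 -2.654 2.803
endloop
endfacet
facet normal 0.142 -0.882 0.449
outer loop
vertex 3.101 -2.733 2.887
vertex 3.86 -2.654 2.803
vertex 3.514 -2.388 3.434
endloop
endfacet
facet normal -0.262 0.071 0.962
outer loop
vertex 2.833 -2.099 3.227
vertex 3.514 -2.388 3.434
vertex 3.427 -1.629 3.354
endloop
endfacet
facet normal -0.964 0.257 0.064
outer loop
vertex 2.759 -2.188 2.469
vertex 2.833 -2.099 3.227
vertex 2.96 -1.506 2.757
endloop
endfacet
facet normal -0.445 -0.144 -0.884
outer loop
vertex 3.393 -2.531 2.206
vertex 2.759 -2.188 2.469
vertex 3.306 -1.772 2.126
endloop
endfacet
facet normal 0.580 -0.579 -0.573
outer loop
vertex 3.86 -2.654 2.803
vertex 3.393 -2.531 2.206
vertex 3.987 -2.061 2.333
endloop
endfacet
facet normal 0.693 -0.444 0.567
outer loop
vertex 3.514 -2.388 3.434
vertex 3.86 -2.654 2.803
vertex 4.061 -1.972 3.091
endloop
endfacet
facet normal -0.510 -0.818 0.266
outer loop
vertex -3.975 -4.013 3.511
vertex -5.168 -3.401 3.108
vertex -3.75 -4.718 1.772
endloop
endfacet
facet normal 0.852 -0.437 0.287
outer loop
vertex -2.792 -3.179 1.272
vertex -3.975 -4.013 3.511
vertex -3.75 -4.718 1.772
endloop
endfacet
facet normal -0.510 -0.818 0.266
outer loop
vertex -3.75 -4.718 1.772
vertex -5.168 -3.401 3.108
vertex -4.943 -4.106 1.369
endloop
endfacet
facet normal 0.119 -0.373 -0.920
outer loop
vertex -4.943 -4.106 1.369
vertex -2.792 -3.179 1.272
vertex -3.75 -4.718 1.772
endloop
endfacet
facet normal -0.119 0.373 0.920
outer loop
vertex -3.975 -4.013 3.511
vertex -4.21 -1.862 2.608
vertex -5.168 -3.401 3.108
endloop
endfacet
facet normal 0.852 -0.437 0.287
outer loop
vertex -3.017 -2.474 3.011
vertex -3.975 -4.013 3.511
vertex -2.792 -3.179 1.272
endloop
endfacet
facet normal -0.119 0.373 0.920
outer loop
vertex -3.017 -2.474 3.011
vertex -4.21 -1.862 2.608
vertex -3.975 -4.013 3.511
endloop
endfacet
facet normal -0.852 0.437 -0.287
outer loop
vertex -5.168 -3.401 3.108
vertex -4.21 -1.862 2.608
vertex -4.943 -4.106 1.369
endloop
endfacet
facet normal 0.119 -0.373 -0.920
outer loop
vertex -3.985 -2.567 0.869
vertex -2.792 -3.179 1.272
vertex -4.943 -4.106 1.369
endloop
endfacet
facet normal -0.852 0.437 -0.287
outer loop
vertex -4.943 -4.106 1.369
vertex -4.21 -1.862 2.608
vertex -3.985 -2.567 0.869
endloop
endfacet
facet normal 0.510 0.818 -0.266
outer loop
vertex -3.985 -2.567 0.869
vertex -3.017 -2.474 3.011
vertex -2.792 -3.179 1.272
endloop
endfacet
facet normal 0.510 0.818 -0.266
outer loop
vertex -4.21 -1.862 2.608
vertex -3.017 -2.474 3.011
vertex -3.985 -2.567 0.869
endloop
endfacet

endsolid


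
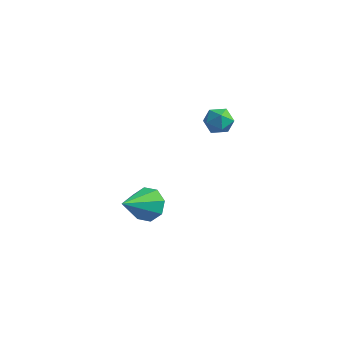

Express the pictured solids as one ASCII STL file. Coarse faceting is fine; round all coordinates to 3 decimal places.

solid 
facet normal 0.117 0.813 -0.570
outer loop
vertex -0.286 -2.481 -3.005
vertex -1.078 -2.69 -3.466
vertex -0.868 -2.185 -2.702
endloop
endfacet
facet normal 0.488 0.068 0.870
outer loop
vertex -0.286 -2.481 -3.005
vertex -0.868 -2.185 -2.702
vertex -1.322 -4.39 -2.274
endloop
endfacet
facet normal 0.117 0.813 -0.570
outer loop
vertex -0.868 -2.185 -2.702
vertex -1.078 -2.69 -3.466
vertex -1.572 -2.185 -2.847
endloop
endfacet
facet normal -0.197 0.226 0.954
outer loop
vertex -0.868 -2.185 -2.702
vertex -1.572 -2.185 -2.847
vertex -1.322 -4.39 -2.274
endloop
endfacet
facet normal 0.117 0.813 -0.570
outer loop
vertex -1.572 -2.185 -2.847
vertex -1.078 -2.69 -3.466
vertex -1.987 -2.481 -3.355
endloop
endfacet
facet normal -0.792 0.068 0.607
outer loop
vertex -1.572 -2.185 -2.847
vertex -1.987 -2.481 -3.355
vertex -1.322 -4.39 -2.274
endloop
endfacet
facet normal 0.117 0.813 -0.571
outer loop
vertex -1.987 -2.481 -3.355
vertex -1.078 -2.69 -3.466
vertex -1.869 -2.9 -3.927
endloop
endfacet
facet normal -0.949 -0.312 0.033
outer loop
vertex -1.987 -2.481 -3.355
vertex -1.869 -2.9 -3.927
vertex -1.322 -4.39 -2.274
endloop
endfacet
facet normal 0.117 0.813 -0.570
outer loop
vertex -1.869 -2.9 -3.927
vertex -1.078 -2.69 -3.466
vertex -1.288 -3.196 -4.23
endloop
endfacet
facet normal -0.578 -0.692 -0.432
outer loop
vertex -1.869 -2.9 -3.927
vertex -1.288 -3.196 -4.23
vertex -1.322 -4.39 -2.274
endloop
endfacet
facet normal 0.117 0.813 -0.571
outer loop
vertex -1.288 -3.196 -4.23
vertex -1.078 -2.69 -3.466
vertex -0.583 -3.196 -4.085
endloop
endfacet
facet normal 0.106 -0.850 -0.517
outer loop
vertex -1.288 -3.196 -4.23
vertex -0.583 -3.196 -4.085
vertex -1.322 -4.39 -2.274
endloop
endfacet
facet normal 0.117 0.813 -0.571
outer loop
vertex -0.583 -3.196 -4.085
vertex -1.078 -2.69 -3.466
vertex -0.168 -2.9 -3.578
endloop
endfacet
facet normal 0.701 -0.692 -0.170
outer loop
vertex -0.583 -3.196 -4.085
vertex -0.168 -2.9 -3.578
vertex -1.322 -4.39 -2.274
endloop
endfacet
facet normal 0.117 0.813 -0.570
outer loop
vertex -0.168 -2.9 -3.578
vertex -1.078 -2.69 -3.466
vertex -0.286 -2.481 -3.005
endloop
endfacet
facet normal 0.860 -0.312 0.405
outer loop
vertex -0.168 -2.9 -3.578
vertex -0.286 -2.481 -3.005
vertex -1.322 -4.39 -2.274
endloop
endfacet
facet normal -0.828 0.343 -0.443
outer loop
vertex -0.773 2.804 -1.574
vertex -1.226 2.36 -1.071
vertex -1.021 3.116 -0.869
endloop
endfacet
facet normal -0.304 0.827 -0.473
outer loop
vertex -0.773 2.804 -1.574
vertex -1.021 3.116 -0.869
vertex -0.264 3.247 -1.126
endloop
endfacet
facet normal 0.251 0.530 -0.810
outer loop
vertex -0.773 2.804 -1.574
vertex -0.264 3.247 -1.126
vertex -0.002 2.572 -1.487
endloop
endfacet
facet normal 0.070 -0.137 -0.988
outer loop
vertex -0.773 2.804 -1.574
vertex -0.002 2.572 -1.487
vertex -0.597 2.023 -1.453
endloop
endfacet
facet normal -0.598 -0.253 -0.761
outer loop
vertex -0.773 2.804 -1.574
vertex -0.597 2.023 -1.453
vertex -1.226 2.36 -1.071
endloop
endfacet
facet normal -0.103 0.975 0.195
outer loop
vertex -0.264 3.247 -1.126
vertex -1.021 3.116 -0.869
vertex -0.403 3.077 -0.347
endloop
endfacet
facet normal -0.951 0.193 0.243
outer loop
vertex -1.021 3.116 -0.869
vertex -1.226 2.36 -1.071
vertex -0.998 2.528 -0.313
endloop
endfacet
facet normal -0.577 -0.770 -0.271
outer loop
vertex -1.226 2.36 -1.071
vertex -0.597 2.023 -1.453
vertex -0.736 1.853 -0.674
endloop
endfacet
facet normal 0.502 -0.584 -0.638
outer loop
vertex -0.597 2.023 -1.453
vertex -0.002 2.572 -1.487
vertex 0.021 1.984 -0.931
endloop
endfacet
facet normal 0.795 0.495 -0.349
outer loop
vertex -0.002 2.572 -1.487
vertex -0.264 3.247 -1.126
vertex 0.226 2.74 -0.729
endloop
endfacet
facet normal -0.070 0.137 0.988
outer loop
vertex -0.227 2.296 -0.226
vertex -0.403 3.077 -0.347
vertex -0.998 2.528 -0.313
endloop
endfacet
facet normal -0.251 -0.530 0.810
outer loop
vertex -0.227 2.296 -0.226
vertex -0.998 2.528 -0.313
vertex -0.736 1.853 -0.674
endloop
endfacet
facet normal 0.304 -0.827 0.473
outer loop
vertex -0.227 2.296 -0.226
vertex -0.736 1.853 -0.674
vertex 0.021 1.984 -0.931
endloop
endfacet
facet normal 0.828 -0.343 0.443
outer loop
vertex -0.227 2.296 -0.226
vertex 0.021 1.984 -0.931
vertex 0.226 2.74 -0.729
endloop
endfacet
facet normal 0.598 0.253 0.761
outer loop
vertex -0.227 2.296 -0.226
vertex 0.226 2.74 -0.729
vertex -0.403 3.077 -0.347
endloop
endfacet
facet normal -0.502 0.584 0.638
outer loop
vertex -0.998 2.528 -0.313
vertex -0.403 3.077 -0.347
vertex -1.021 3.116 -0.869
endloop
endfacet
facet normal -0.795 -0.495 0.349
outer loop
vertex -0.736 1.853 -0.674
vertex -0.998 2.528 -0.313
vertex -1.226 2.36 -1.071
endloop
endfacet
facet normal 0.103 -0.975 -0.195
outer loop
vertex 0.021 1.984 -0.931
vertex -0.736 1.853 -0.674
vertex -0.597 2.023 -1.453
endloop
endfacet
facet normal 0.951 -0.193 -0.243
outer loop
vertex 0.226 2.74 -0.729
vertex 0.021 1.984 -0.931
vertex -0.002 2.572 -1.487
endloop
endfacet
facet normal 0.577 0.770 0.271
outer loop
vertex -0.403 3.077 -0.347
vertex 0.226 2.74 -0.729
vertex -0.264 3.247 -1.126
endloop
endfacet

endsolid


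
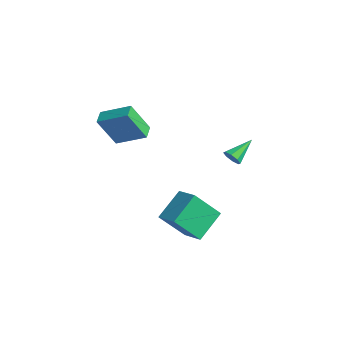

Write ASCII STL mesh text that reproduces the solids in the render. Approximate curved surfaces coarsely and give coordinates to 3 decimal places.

solid 
facet normal 0.198 -0.863 -0.465
outer loop
vertex 0.465 0.935 1.887
vertex 0.21 1.136 1.406
vertex 0.75 1.145 1.619
endloop
endfacet
facet normal 0.640 0.104 0.762
outer loop
vertex 0.465 0.935 1.887
vertex 0.75 1.145 1.619
vertex -0.11 2.524 2.154
endloop
endfacet
facet normal 0.198 -0.862 -0.466
outer loop
vertex 0.75 1.145 1.619
vertex 0.21 1.136 1.406
vertex 0.718 1.35 1.226
endloop
endfacet
facet normal 0.864 0.471 0.175
outer loop
vertex 0.75 1.145 1.619
vertex 0.718 1.35 1.226
vertex -0.11 2.524 2.154
endloop
endfacet
facet normal 0.199 -0.863 -0.465
outer loop
vertex 0.718 1.35 1.226
vertex 0.21 1.136 1.406
vertex 0.39 1.429 0.939
endloop
endfacet
facet normal 0.546 0.722 -0.426
outer loop
vertex 0.718 1.35 1.226
vertex 0.39 1.429 0.939
vertex -0.11 2.524 2.154
endloop
endfacet
facet normal 0.200 -0.863 -0.464
outer loop
vertex 0.39 1.429 0.939
vertex 0.21 1.136 1.406
vertex -0.044 1.336 0.925
endloop
endfacet
facet normal -0.130 0.709 -0.693
outer loop
vertex 0.39 1.429 0.939
vertex -0.044 1.336 0.925
vertex -0.11 2.524 2.154
endloop
endfacet
facet normal 0.199 -0.863 -0.464
outer loop
vertex -0.044 1.336 0.925
vertex 0.21 1.136 1.406
vertex -0.329 1.126 1.193
endloop
endfacet
facet normal -0.765 0.442 -0.468
outer loop
vertex -0.044 1.336 0.925
vertex -0.329 1.126 1.193
vertex -0.11 2.524 2.154
endloop
endfacet
facet normal 0.200 -0.862 -0.466
outer loop
vertex -0.329 1.126 1.193
vertex 0.21 1.136 1.406
vertex -0.298 0.921 1.586
endloop
endfacet
facet normal -0.990 0.075 0.117
outer loop
vertex -0.329 1.126 1.193
vertex -0.298 0.921 1.586
vertex -0.11 2.524 2.154
endloop
endfacet
facet normal 0.200 -0.862 -0.466
outer loop
vertex -0.298 0.921 1.586
vertex 0.21 1.136 1.406
vertex 0.031 0.842 1.873
endloop
endfacet
facet normal -0.671 -0.177 0.720
outer loop
vertex -0.298 0.921 1.586
vertex 0.031 0.842 1.873
vertex -0.11 2.524 2.154
endloop
endfacet
facet normal 0.200 -0.862 -0.466
outer loop
vertex 0.031 0.842 1.873
vertex 0.21 1.136 1.406
vertex 0.465 0.935 1.887
endloop
endfacet
facet normal 0.003 -0.164 0.986
outer loop
vertex 0.031 0.842 1.873
vertex 0.465 0.935 1.887
vertex -0.11 2.524 2.154
endloop
endfacet
facet normal -0.754 0.625 0.200
outer loop
vertex -4.741 -3.929 3.67
vertex -3.544 -2.745 4.483
vertex -4.44 -2.985 1.852
endloop
endfacet
facet normal -0.640 -0.634 -0.435
outer loop
vertex -3.776 -3.535 1.677
vertex -4.741 -3.929 3.67
vertex -4.44 -2.985 1.852
endloop
endfacet
facet normal -0.754 0.625 0.200
outer loop
vertex -4.44 -2.985 1.852
vertex -3.544 -2.745 4.483
vertex -3.243 -1.801 2.666
endloop
endfacet
facet normal 0.146 0.456 -0.878
outer loop
vertex -3.243 -1.801 2.666
vertex -3.776 -3.535 1.677
vertex -4.44 -2.985 1.852
endloop
endfacet
facet normal -0.146 -0.456 0.878
outer loop
vertex -4.741 -3.929 3.67
vertex -2.88 -3.295 4.308
vertex -3.544 -2.745 4.483
endloop
endfacet
facet normal -0.640 -0.633 -0.435
outer loop
vertex -4.077 -4.479 3.494
vertex -4.741 -3.929 3.67
vertex -3.776 -3.535 1.677
endloop
endfacet
facet normal -0.145 -0.456 0.878
outer loop
vertex -4.077 -4.479 3.494
vertex -2.88 -3.295 4.308
vertex -4.741 -3.929 3.67
endloop
endfacet
facet normal 0.640 0.634 0.435
outer loop
vertex -3.544 -2.745 4.483
vertex -2.88 -3.295 4.308
vertex -3.243 -1.801 2.666
endloop
endfacet
facet normal 0.145 0.456 -0.878
outer loop
vertex -2.579 -2.351 2.49
vertex -3.776 -3.535 1.677
vertex -3.243 -1.801 2.666
endloop
endfacet
facet normal 0.640 0.633 0.435
outer loop
vertex -3.243 -1.801 2.666
vertex -2.88 -3.295 4.308
vertex -2.579 -2.351 2.49
endloop
endfacet
facet normal 0.754 -0.625 -0.200
outer loop
vertex -2.579 -2.351 2.49
vertex -4.077 -4.479 3.494
vertex -3.776 -3.535 1.677
endloop
endfacet
facet normal 0.754 -0.625 -0.200
outer loop
vertex -2.88 -3.295 4.308
vertex -4.077 -4.479 3.494
vertex -2.579 -2.351 2.49
endloop
endfacet
facet normal -0.931 -0.111 -0.349
outer loop
vertex -0.903 -2.589 -2.663
vertex -1.503 -1.019 -1.561
vertex -0.446 -1.262 -4.305
endloop
endfacet
facet normal 0.299 -0.781 -0.548
outer loop
vertex 0.903 -1.101 -3.799
vertex -0.903 -2.589 -2.663
vertex -0.446 -1.262 -4.305
endloop
endfacet
facet normal -0.931 -0.111 -0.349
outer loop
vertex -0.446 -1.262 -4.305
vertex -1.503 -1.019 -1.561
vertex -1.047 0.308 -3.202
endloop
endfacet
facet normal 0.212 0.615 -0.760
outer loop
vertex -1.047 0.308 -3.202
vertex 0.903 -1.101 -3.799
vertex -0.446 -1.262 -4.305
endloop
endfacet
facet normal -0.212 -0.614 0.760
outer loop
vertex -0.903 -2.589 -2.663
vertex -0.154 -0.858 -1.055
vertex -1.503 -1.019 -1.561
endloop
endfacet
facet normal 0.298 -0.781 -0.549
outer loop
vertex 0.447 -2.428 -2.158
vertex -0.903 -2.589 -2.663
vertex 0.903 -1.101 -3.799
endloop
endfacet
facet normal -0.211 -0.615 0.760
outer loop
vertex 0.447 -2.428 -2.158
vertex -0.154 -0.858 -1.055
vertex -0.903 -2.589 -2.663
endloop
endfacet
facet normal -0.299 0.781 0.548
outer loop
vertex -1.503 -1.019 -1.561
vertex -0.154 -0.858 -1.055
vertex -1.047 0.308 -3.202
endloop
endfacet
facet normal 0.211 0.614 -0.760
outer loop
vertex 0.303 0.469 -2.697
vertex 0.903 -1.101 -3.799
vertex -1.047 0.308 -3.202
endloop
endfacet
facet normal -0.298 0.781 0.548
outer loop
vertex -1.047 0.308 -3.202
vertex -0.154 -0.858 -1.055
vertex 0.303 0.469 -2.697
endloop
endfacet
facet normal 0.931 0.111 0.348
outer loop
vertex 0.303 0.469 -2.697
vertex 0.447 -2.428 -2.158
vertex 0.903 -1.101 -3.799
endloop
endfacet
facet normal 0.931 0.111 0.349
outer loop
vertex -0.154 -0.858 -1.055
vertex 0.447 -2.428 -2.158
vertex 0.303 0.469 -2.697
endloop
endfacet

endsolid
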